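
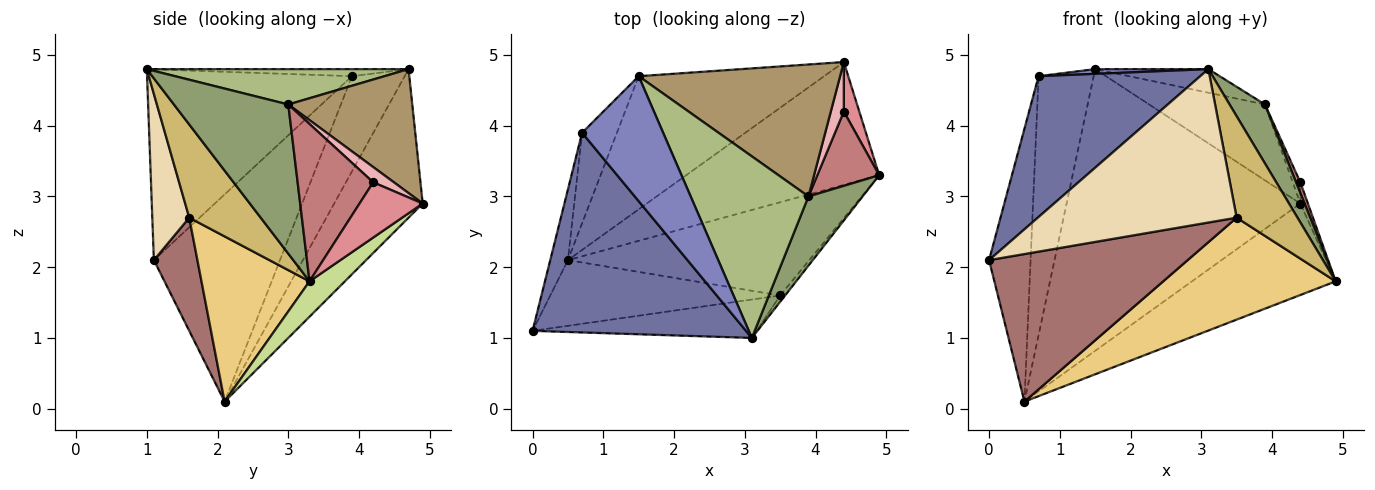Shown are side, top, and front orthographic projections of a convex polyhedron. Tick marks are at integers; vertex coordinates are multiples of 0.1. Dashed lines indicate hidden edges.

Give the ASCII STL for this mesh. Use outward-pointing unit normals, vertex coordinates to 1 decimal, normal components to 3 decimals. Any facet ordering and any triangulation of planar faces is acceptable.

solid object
 facet normal -0.590 -0.465 0.660
  outer loop
   vertex 0.7 3.9 4.7
   vertex 0.0 1.1 2.1
   vertex 3.1 1.0 4.8
  endloop
 endfacet
 facet normal -0.087 -0.038 0.996
  outer loop
   vertex 0.7 3.9 4.7
   vertex 3.1 1.0 4.8
   vertex 1.5 4.7 4.8
  endloop
 endfacet
 facet normal -0.947 0.312 -0.081
  outer loop
   vertex 0.7 3.9 4.7
   vertex 0.5 2.1 0.1
   vertex 0.0 1.1 2.1
  endloop
 endfacet
 facet normal -0.670 0.701 -0.245
  outer loop
   vertex 0.7 3.9 4.7
   vertex 1.5 4.7 4.8
   vertex 0.5 2.1 0.1
  endloop
 endfacet
 facet normal 0.903 -0.279 0.328
  outer loop
   vertex 3.9 3.0 4.3
   vertex 3.1 1.0 4.8
   vertex 4.9 3.3 1.8
  endloop
 endfacet
 facet normal 0.285 0.123 0.950
  outer loop
   vertex 3.9 3.0 4.3
   vertex 1.5 4.7 4.8
   vertex 3.1 1.0 4.8
  endloop
 endfacet
 facet normal 0.145 0.591 -0.793
  outer loop
   vertex 4.4 4.9 2.9
   vertex 4.9 3.3 1.8
   vertex 0.5 2.1 0.1
  endloop
 endfacet
 facet normal -0.324 0.855 -0.404
  outer loop
   vertex 4.4 4.9 2.9
   vertex 0.5 2.1 0.1
   vertex 1.5 4.7 4.8
  endloop
 endfacet
 facet normal 0.471 0.440 0.765
  outer loop
   vertex 4.4 4.9 2.9
   vertex 1.5 4.7 4.8
   vertex 3.9 3.0 4.3
  endloop
 endfacet
 facet normal 0.761 -0.648 -0.040
  outer loop
   vertex 3.5 1.6 2.7
   vertex 4.9 3.3 1.8
   vertex 3.1 1.0 4.8
  endloop
 endfacet
 facet normal 0.419 -0.670 -0.613
  outer loop
   vertex 3.5 1.6 2.7
   vertex 0.5 2.1 0.1
   vertex 4.9 3.3 1.8
  endloop
 endfacet
 facet normal 0.177 -0.955 -0.239
  outer loop
   vertex 3.5 1.6 2.7
   vertex 3.1 1.0 4.8
   vertex 0.0 1.1 2.1
  endloop
 endfacet
 facet normal 0.196 -0.896 -0.399
  outer loop
   vertex 3.5 1.6 2.7
   vertex 0.0 1.1 2.1
   vertex 0.5 2.1 0.1
  endloop
 endfacet
 facet normal 0.929 -0.052 0.365
  outer loop
   vertex 4.4 4.2 3.2
   vertex 3.9 3.0 4.3
   vertex 4.9 3.3 1.8
  endloop
 endfacet
 facet normal 0.957 0.115 0.268
  outer loop
   vertex 4.4 4.2 3.2
   vertex 4.9 3.3 1.8
   vertex 4.4 4.9 2.9
  endloop
 endfacet
 facet normal 0.733 0.268 0.625
  outer loop
   vertex 4.4 4.2 3.2
   vertex 4.4 4.9 2.9
   vertex 3.9 3.0 4.3
  endloop
 endfacet
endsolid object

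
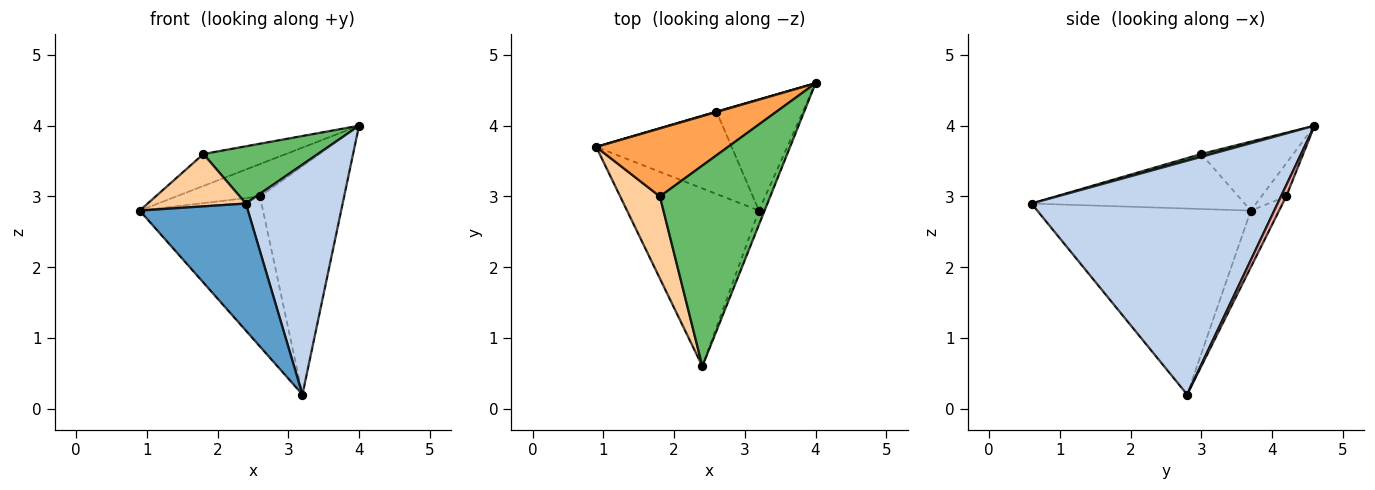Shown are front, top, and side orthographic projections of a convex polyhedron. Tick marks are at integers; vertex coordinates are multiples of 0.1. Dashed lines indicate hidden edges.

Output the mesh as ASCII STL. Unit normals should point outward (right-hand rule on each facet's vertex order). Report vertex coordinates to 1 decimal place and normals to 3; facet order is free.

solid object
 facet normal -0.754 -0.382 -0.535
  outer loop
   vertex 3.2 2.8 0.2
   vertex 2.4 0.6 2.9
   vertex 0.9 3.7 2.8
  endloop
 endfacet
 facet normal 0.930 -0.366 -0.023
  outer loop
   vertex 3.2 2.8 0.2
   vertex 4.0 4.6 4.0
   vertex 2.4 0.6 2.9
  endloop
 endfacet
 facet normal -0.428 0.384 0.818
  outer loop
   vertex 1.8 3.0 3.6
   vertex 4.0 4.6 4.0
   vertex 0.9 3.7 2.8
  endloop
 endfacet
 facet normal -0.760 -0.350 0.548
  outer loop
   vertex 1.8 3.0 3.6
   vertex 0.9 3.7 2.8
   vertex 2.4 0.6 2.9
  endloop
 endfacet
 facet normal 0.025 -0.274 0.961
  outer loop
   vertex 1.8 3.0 3.6
   vertex 2.4 0.6 2.9
   vertex 4.0 4.6 4.0
  endloop
 endfacet
 facet normal -0.284 0.959 0.014
  outer loop
   vertex 2.6 4.2 3.0
   vertex 0.9 3.7 2.8
   vertex 4.0 4.6 4.0
  endloop
 endfacet
 facet normal -0.197 0.859 -0.472
  outer loop
   vertex 2.6 4.2 3.0
   vertex 3.2 2.8 0.2
   vertex 0.9 3.7 2.8
  endloop
 endfacet
 facet normal 0.056 0.898 -0.437
  outer loop
   vertex 2.6 4.2 3.0
   vertex 4.0 4.6 4.0
   vertex 3.2 2.8 0.2
  endloop
 endfacet
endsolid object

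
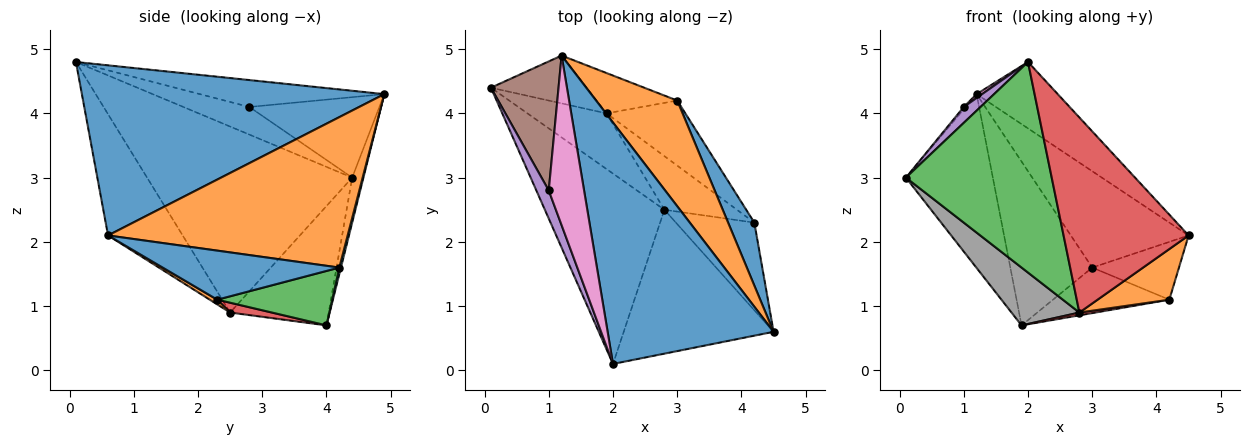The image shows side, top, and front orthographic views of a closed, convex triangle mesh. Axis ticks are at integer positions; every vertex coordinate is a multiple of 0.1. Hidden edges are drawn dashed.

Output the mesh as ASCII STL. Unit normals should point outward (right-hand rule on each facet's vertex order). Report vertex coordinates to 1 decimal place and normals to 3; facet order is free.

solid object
 facet normal 0.703 0.189 0.686
  outer loop
   vertex 1.2 4.9 4.3
   vertex 2.0 0.1 4.8
   vertex 4.5 0.6 2.1
  endloop
 endfacet
 facet normal 0.808 0.397 0.436
  outer loop
   vertex 3.0 4.2 1.6
   vertex 1.2 4.9 4.3
   vertex 4.5 0.6 2.1
  endloop
 endfacet
 facet normal -0.722 -0.513 -0.464
  outer loop
   vertex 2.8 2.5 0.9
   vertex 2.0 0.1 4.8
   vertex 0.1 4.4 3.0
  endloop
 endfacet
 facet normal -0.433 -0.725 -0.535
  outer loop
   vertex 2.8 2.5 0.9
   vertex 4.5 0.6 2.1
   vertex 2.0 0.1 4.8
  endloop
 endfacet
 facet normal -0.889 -0.226 0.399
  outer loop
   vertex 1.0 2.8 4.1
   vertex 0.1 4.4 3.0
   vertex 2.0 0.1 4.8
  endloop
 endfacet
 facet normal -0.766 0.012 0.643
  outer loop
   vertex 1.0 2.8 4.1
   vertex 1.2 4.9 4.3
   vertex 0.1 4.4 3.0
  endloop
 endfacet
 facet normal -0.606 -0.018 0.796
  outer loop
   vertex 1.0 2.8 4.1
   vertex 2.0 0.1 4.8
   vertex 1.2 4.9 4.3
  endloop
 endfacet
 facet normal -0.723 -0.498 -0.479
  outer loop
   vertex 1.9 4.0 0.7
   vertex 2.8 2.5 0.9
   vertex 0.1 4.4 3.0
  endloop
 endfacet
 facet normal -0.124 0.957 -0.263
  outer loop
   vertex 1.9 4.0 0.7
   vertex 0.1 4.4 3.0
   vertex 1.2 4.9 4.3
  endloop
 endfacet
 facet normal 0.019 0.971 -0.239
  outer loop
   vertex 1.9 4.0 0.7
   vertex 1.2 4.9 4.3
   vertex 3.0 4.2 1.6
  endloop
 endfacet
 facet normal 0.809 0.397 0.433
  outer loop
   vertex 4.2 2.3 1.1
   vertex 3.0 4.2 1.6
   vertex 4.5 0.6 2.1
  endloop
 endfacet
 facet normal 0.052 -0.499 -0.865
  outer loop
   vertex 4.2 2.3 1.1
   vertex 4.5 0.6 2.1
   vertex 2.8 2.5 0.9
  endloop
 endfacet
 facet normal 0.493 0.499 -0.713
  outer loop
   vertex 4.2 2.3 1.1
   vertex 1.9 4.0 0.7
   vertex 3.0 4.2 1.6
  endloop
 endfacet
 facet normal 0.134 -0.052 -0.990
  outer loop
   vertex 4.2 2.3 1.1
   vertex 2.8 2.5 0.9
   vertex 1.9 4.0 0.7
  endloop
 endfacet
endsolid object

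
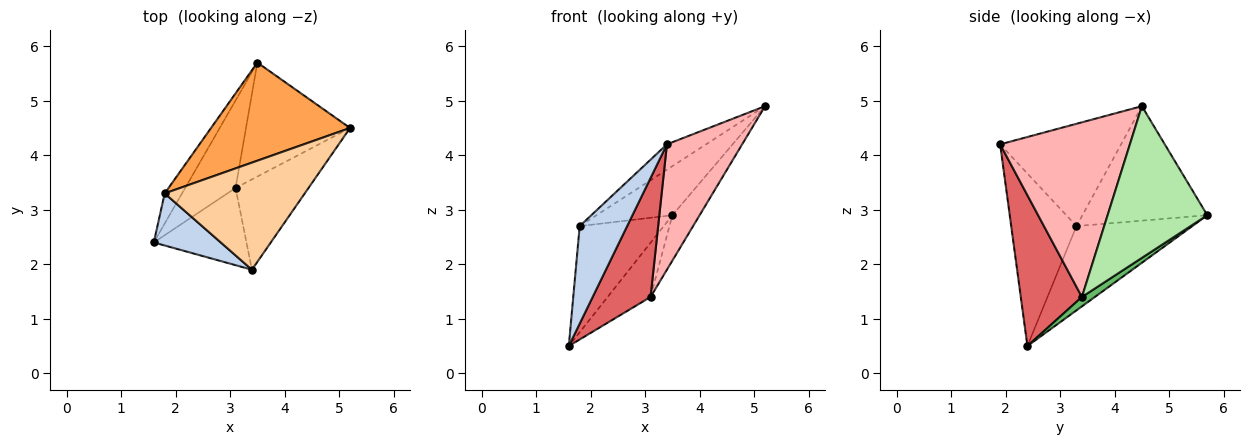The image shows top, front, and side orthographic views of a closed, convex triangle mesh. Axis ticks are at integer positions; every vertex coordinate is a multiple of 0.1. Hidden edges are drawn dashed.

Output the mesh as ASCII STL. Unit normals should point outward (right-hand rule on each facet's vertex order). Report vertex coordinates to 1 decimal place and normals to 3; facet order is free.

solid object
 facet normal -0.798 0.579 -0.164
  outer loop
   vertex 1.8 3.3 2.7
   vertex 3.5 5.7 2.9
   vertex 1.6 2.4 0.5
  endloop
 endfacet
 facet normal -0.772 -0.561 0.300
  outer loop
   vertex 1.8 3.3 2.7
   vertex 1.6 2.4 0.5
   vertex 3.4 1.9 4.2
  endloop
 endfacet
 facet normal -0.593 0.360 0.720
  outer loop
   vertex 1.8 3.3 2.7
   vertex 5.2 4.5 4.9
   vertex 3.5 5.7 2.9
  endloop
 endfacet
 facet normal -0.579 0.188 0.793
  outer loop
   vertex 1.8 3.3 2.7
   vertex 3.4 1.9 4.2
   vertex 5.2 4.5 4.9
  endloop
 endfacet
 facet normal 0.157 0.520 -0.840
  outer loop
   vertex 3.1 3.4 1.4
   vertex 1.6 2.4 0.5
   vertex 3.5 5.7 2.9
  endloop
 endfacet
 facet normal 0.804 0.220 -0.552
  outer loop
   vertex 3.1 3.4 1.4
   vertex 3.5 5.7 2.9
   vertex 5.2 4.5 4.9
  endloop
 endfacet
 facet normal 0.663 -0.628 -0.407
  outer loop
   vertex 3.1 3.4 1.4
   vertex 3.4 1.9 4.2
   vertex 1.6 2.4 0.5
  endloop
 endfacet
 facet normal 0.814 -0.472 -0.340
  outer loop
   vertex 3.1 3.4 1.4
   vertex 5.2 4.5 4.9
   vertex 3.4 1.9 4.2
  endloop
 endfacet
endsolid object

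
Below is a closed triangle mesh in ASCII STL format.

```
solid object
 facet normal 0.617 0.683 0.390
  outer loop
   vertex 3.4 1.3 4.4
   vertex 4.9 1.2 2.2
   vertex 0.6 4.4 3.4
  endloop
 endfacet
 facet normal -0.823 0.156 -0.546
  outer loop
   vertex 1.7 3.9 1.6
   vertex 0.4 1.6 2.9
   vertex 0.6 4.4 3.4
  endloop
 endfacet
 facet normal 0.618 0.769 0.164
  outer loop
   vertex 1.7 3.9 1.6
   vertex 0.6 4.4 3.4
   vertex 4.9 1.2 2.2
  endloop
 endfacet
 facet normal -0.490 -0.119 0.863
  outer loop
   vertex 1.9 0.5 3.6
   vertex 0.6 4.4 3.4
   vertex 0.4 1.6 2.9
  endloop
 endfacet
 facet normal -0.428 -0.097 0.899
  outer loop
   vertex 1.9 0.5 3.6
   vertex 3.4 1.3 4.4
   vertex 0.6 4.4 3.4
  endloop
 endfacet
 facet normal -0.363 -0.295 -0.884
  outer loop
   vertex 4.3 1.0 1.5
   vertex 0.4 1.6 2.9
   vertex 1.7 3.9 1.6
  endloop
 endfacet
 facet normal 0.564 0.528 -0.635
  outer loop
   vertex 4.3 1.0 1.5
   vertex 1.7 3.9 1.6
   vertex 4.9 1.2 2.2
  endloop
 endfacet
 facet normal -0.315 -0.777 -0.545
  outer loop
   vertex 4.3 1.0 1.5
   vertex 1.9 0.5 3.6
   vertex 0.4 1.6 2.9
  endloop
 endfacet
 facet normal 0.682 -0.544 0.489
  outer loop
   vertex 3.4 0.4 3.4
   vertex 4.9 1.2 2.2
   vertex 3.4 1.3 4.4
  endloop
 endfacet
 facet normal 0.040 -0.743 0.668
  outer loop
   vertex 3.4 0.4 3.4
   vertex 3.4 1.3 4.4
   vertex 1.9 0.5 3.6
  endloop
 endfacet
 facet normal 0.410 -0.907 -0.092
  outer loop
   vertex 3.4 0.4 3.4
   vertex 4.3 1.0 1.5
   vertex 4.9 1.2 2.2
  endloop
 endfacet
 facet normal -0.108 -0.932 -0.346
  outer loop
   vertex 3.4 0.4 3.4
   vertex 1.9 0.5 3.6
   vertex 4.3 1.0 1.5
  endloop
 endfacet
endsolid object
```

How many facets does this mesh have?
12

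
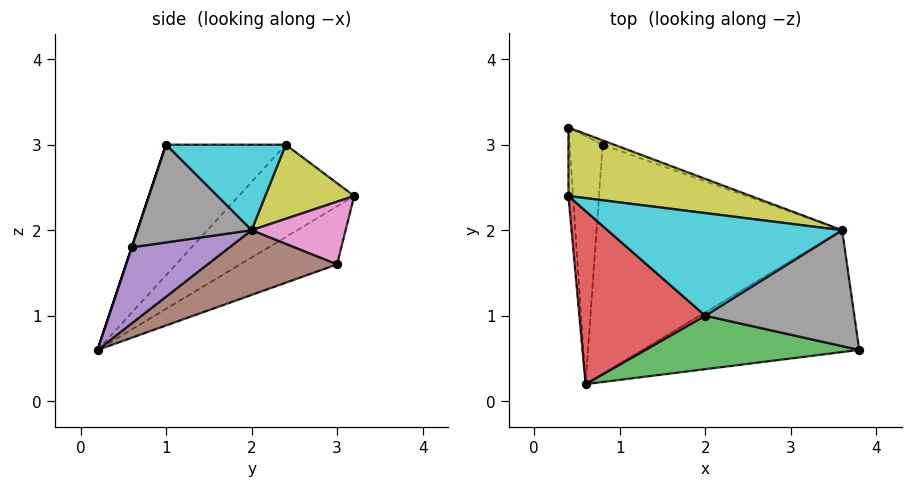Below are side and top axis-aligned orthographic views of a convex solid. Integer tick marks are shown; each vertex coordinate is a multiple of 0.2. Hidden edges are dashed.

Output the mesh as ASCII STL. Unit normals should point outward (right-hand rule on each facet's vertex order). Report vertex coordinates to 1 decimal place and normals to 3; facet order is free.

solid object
 facet normal -0.998 -0.037 -0.049
  outer loop
   vertex 0.4 2.4 3.0
   vertex 0.4 3.2 2.4
   vertex 0.6 0.2 0.6
  endloop
 endfacet
 facet normal -0.846 0.232 -0.481
  outer loop
   vertex 0.8 3.0 1.6
   vertex 0.6 0.2 0.6
   vertex 0.4 3.2 2.4
  endloop
 endfacet
 facet normal 0.000 -0.949 0.316
  outer loop
   vertex 2.0 1.0 3.0
   vertex 0.6 0.2 0.6
   vertex 3.8 0.6 1.8
  endloop
 endfacet
 facet normal -0.556 -0.635 0.536
  outer loop
   vertex 2.0 1.0 3.0
   vertex 0.4 2.4 3.0
   vertex 0.6 0.2 0.6
  endloop
 endfacet
 facet normal 0.326 0.179 -0.928
  outer loop
   vertex 3.6 2.0 2.0
   vertex 3.8 0.6 1.8
   vertex 0.6 0.2 0.6
  endloop
 endfacet
 facet normal 0.242 0.311 -0.919
  outer loop
   vertex 3.6 2.0 2.0
   vertex 0.6 0.2 0.6
   vertex 0.8 3.0 1.6
  endloop
 endfacet
 facet normal 0.344 0.937 -0.062
  outer loop
   vertex 3.6 2.0 2.0
   vertex 0.8 3.0 1.6
   vertex 0.4 3.2 2.4
  endloop
 endfacet
 facet normal 0.548 -0.041 0.836
  outer loop
   vertex 3.6 2.0 2.0
   vertex 2.0 1.0 3.0
   vertex 3.8 0.6 1.8
  endloop
 endfacet
 facet normal 0.309 0.571 0.761
  outer loop
   vertex 3.6 2.0 2.0
   vertex 0.4 3.2 2.4
   vertex 0.4 2.4 3.0
  endloop
 endfacet
 facet normal 0.319 0.365 0.875
  outer loop
   vertex 3.6 2.0 2.0
   vertex 0.4 2.4 3.0
   vertex 2.0 1.0 3.0
  endloop
 endfacet
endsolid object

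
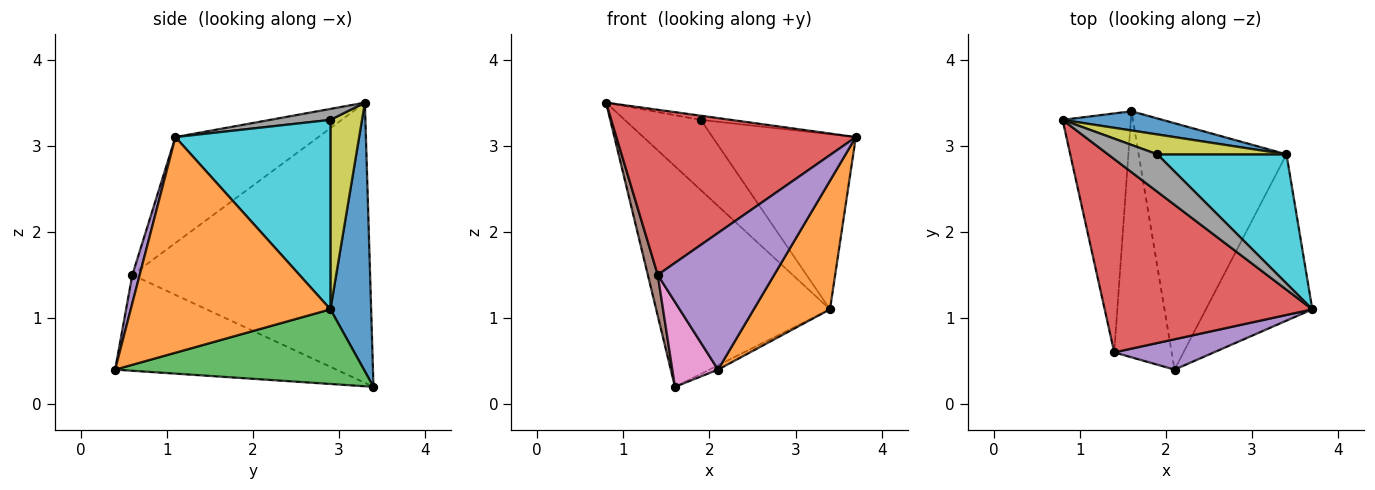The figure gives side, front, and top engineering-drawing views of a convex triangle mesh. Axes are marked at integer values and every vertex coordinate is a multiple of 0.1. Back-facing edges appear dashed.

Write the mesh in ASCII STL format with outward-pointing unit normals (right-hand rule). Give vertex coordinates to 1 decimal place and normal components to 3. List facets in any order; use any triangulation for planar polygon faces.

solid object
 facet normal 0.227 0.970 0.084
  outer loop
   vertex 3.4 2.9 1.1
   vertex 1.6 3.4 0.2
   vertex 0.8 3.3 3.5
  endloop
 endfacet
 facet normal 0.848 -0.324 -0.419
  outer loop
   vertex 3.4 2.9 1.1
   vertex 3.7 1.1 3.1
   vertex 2.1 0.4 0.4
  endloop
 endfacet
 facet normal 0.451 0.016 -0.893
  outer loop
   vertex 3.4 2.9 1.1
   vertex 2.1 0.4 0.4
   vertex 1.6 3.4 0.2
  endloop
 endfacet
 facet normal -0.362 -0.606 0.709
  outer loop
   vertex 1.4 0.6 1.5
   vertex 3.7 1.1 3.1
   vertex 0.8 3.3 3.5
  endloop
 endfacet
 facet normal 0.061 -0.974 0.216
  outer loop
   vertex 1.4 0.6 1.5
   vertex 2.1 0.4 0.4
   vertex 3.7 1.1 3.1
  endloop
 endfacet
 facet normal -0.971 -0.040 -0.237
  outer loop
   vertex 1.4 0.6 1.5
   vertex 0.8 3.3 3.5
   vertex 1.6 3.4 0.2
  endloop
 endfacet
 facet normal -0.845 -0.175 -0.506
  outer loop
   vertex 1.4 0.6 1.5
   vertex 1.6 3.4 0.2
   vertex 2.1 0.4 0.4
  endloop
 endfacet
 facet normal 0.216 0.108 0.970
  outer loop
   vertex 1.9 2.9 3.3
   vertex 0.8 3.3 3.5
   vertex 3.7 1.1 3.1
  endloop
 endfacet
 facet normal 0.371 0.894 0.253
  outer loop
   vertex 1.9 2.9 3.3
   vertex 3.4 2.9 1.1
   vertex 0.8 3.3 3.5
  endloop
 endfacet
 facet normal 0.657 0.607 0.448
  outer loop
   vertex 1.9 2.9 3.3
   vertex 3.7 1.1 3.1
   vertex 3.4 2.9 1.1
  endloop
 endfacet
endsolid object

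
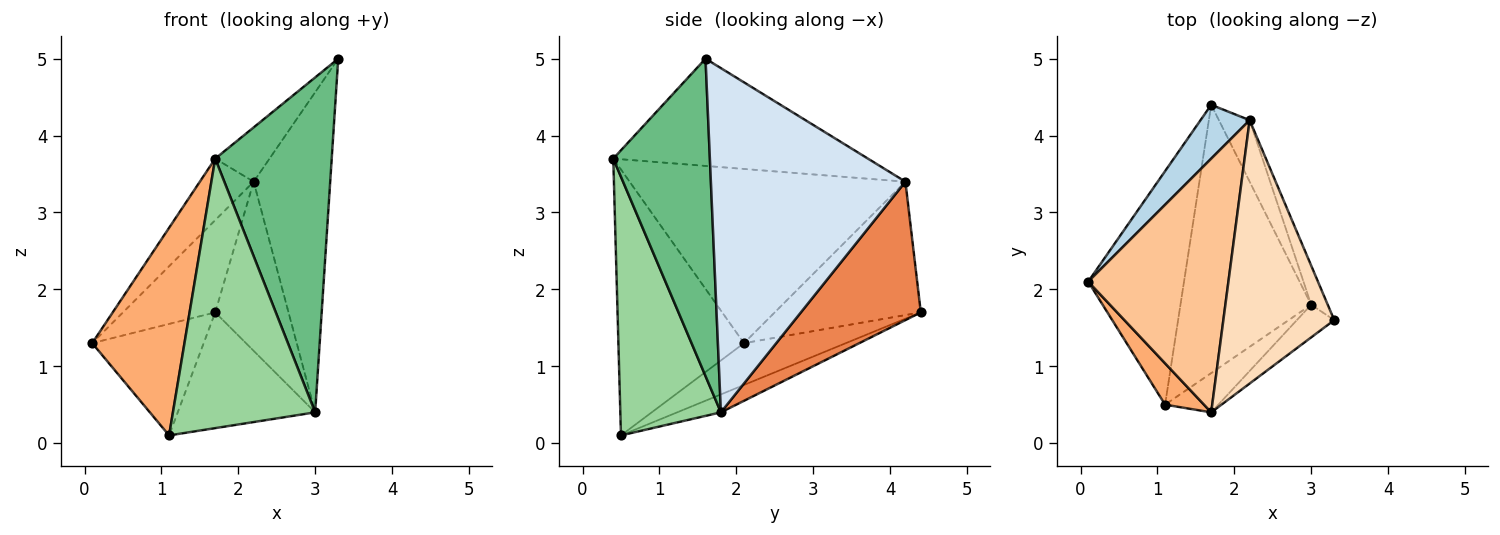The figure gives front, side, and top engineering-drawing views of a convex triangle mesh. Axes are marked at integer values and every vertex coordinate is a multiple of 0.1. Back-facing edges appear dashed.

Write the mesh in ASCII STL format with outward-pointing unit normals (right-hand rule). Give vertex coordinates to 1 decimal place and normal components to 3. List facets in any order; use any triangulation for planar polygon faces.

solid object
 facet normal -0.366 0.401 -0.840
  outer loop
   vertex 1.1 0.5 0.1
   vertex 0.1 2.1 1.3
   vertex 1.7 4.4 1.7
  endloop
 endfacet
 facet normal -0.125 0.393 -0.911
  outer loop
   vertex 3.0 1.8 0.4
   vertex 1.1 0.5 0.1
   vertex 1.7 4.4 1.7
  endloop
 endfacet
 facet normal -0.807 0.510 0.297
  outer loop
   vertex 2.2 4.2 3.4
   vertex 1.7 4.4 1.7
   vertex 0.1 2.1 1.3
  endloop
 endfacet
 facet normal 0.930 0.366 -0.045
  outer loop
   vertex 2.2 4.2 3.4
   vertex 3.3 1.6 5.0
   vertex 3.0 1.8 0.4
  endloop
 endfacet
 facet normal 0.838 0.512 -0.186
  outer loop
   vertex 2.2 4.2 3.4
   vertex 3.0 1.8 0.4
   vertex 1.7 4.4 1.7
  endloop
 endfacet
 facet normal -0.800 -0.588 0.117
  outer loop
   vertex 1.7 0.4 3.7
   vertex 0.1 2.1 1.3
   vertex 1.1 0.5 0.1
  endloop
 endfacet
 facet normal -0.770 0.150 0.620
  outer loop
   vertex 1.7 0.4 3.7
   vertex 2.2 4.2 3.4
   vertex 0.1 2.1 1.3
  endloop
 endfacet
 facet normal -0.688 0.147 0.711
  outer loop
   vertex 1.7 0.4 3.7
   vertex 3.3 1.6 5.0
   vertex 2.2 4.2 3.4
  endloop
 endfacet
 facet normal 0.637 -0.768 -0.075
  outer loop
   vertex 1.7 0.4 3.7
   vertex 3.0 1.8 0.4
   vertex 3.3 1.6 5.0
  endloop
 endfacet
 facet normal 0.573 -0.811 -0.118
  outer loop
   vertex 1.7 0.4 3.7
   vertex 1.1 0.5 0.1
   vertex 3.0 1.8 0.4
  endloop
 endfacet
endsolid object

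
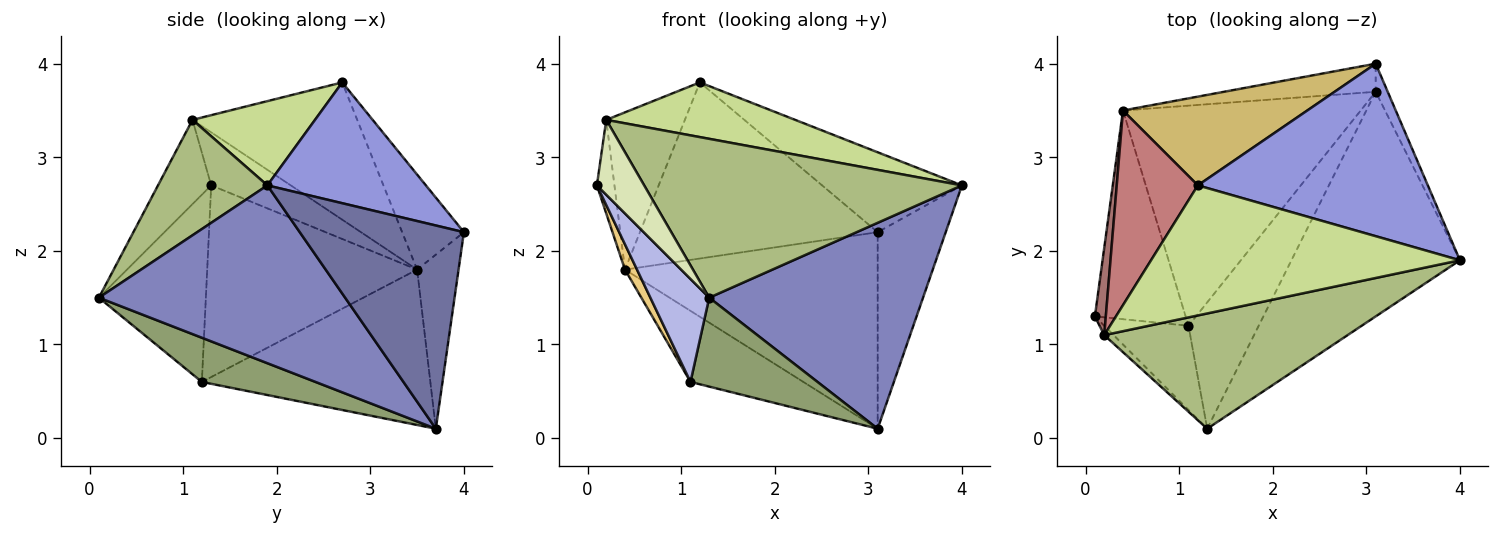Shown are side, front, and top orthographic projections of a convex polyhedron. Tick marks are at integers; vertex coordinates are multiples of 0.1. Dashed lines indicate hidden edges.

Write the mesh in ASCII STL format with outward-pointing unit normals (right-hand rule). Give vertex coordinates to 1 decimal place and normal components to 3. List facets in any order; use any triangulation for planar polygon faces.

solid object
 facet normal 0.922 0.382 -0.055
  outer loop
   vertex 3.1 3.7 0.1
   vertex 3.1 4.0 2.2
   vertex 4.0 1.9 2.7
  endloop
 endfacet
 facet normal 0.614 -0.533 -0.582
  outer loop
   vertex 1.3 0.1 1.5
   vertex 3.1 3.7 0.1
   vertex 4.0 1.9 2.7
  endloop
 endfacet
 facet normal 0.430 0.379 0.819
  outer loop
   vertex 1.2 2.7 3.8
   vertex 4.0 1.9 2.7
   vertex 3.1 4.0 2.2
  endloop
 endfacet
 facet normal -0.815 -0.448 -0.367
  outer loop
   vertex 1.1 1.2 0.6
   vertex 1.3 0.1 1.5
   vertex 0.1 1.3 2.7
  endloop
 endfacet
 facet normal 0.458 -0.512 -0.727
  outer loop
   vertex 1.1 1.2 0.6
   vertex 3.1 3.7 0.1
   vertex 1.3 0.1 1.5
  endloop
 endfacet
 facet normal 0.268 -0.780 0.566
  outer loop
   vertex 0.2 1.1 3.4
   vertex 1.3 0.1 1.5
   vertex 4.0 1.9 2.7
  endloop
 endfacet
 facet normal 0.244 -0.376 0.894
  outer loop
   vertex 0.2 1.1 3.4
   vertex 4.0 1.9 2.7
   vertex 1.2 2.7 3.8
  endloop
 endfacet
 facet normal -0.745 -0.662 -0.083
  outer loop
   vertex 0.2 1.1 3.4
   vertex 0.1 1.3 2.7
   vertex 1.3 0.1 1.5
  endloop
 endfacet
 facet normal -0.160 0.977 -0.140
  outer loop
   vertex 0.4 3.5 1.8
   vertex 3.1 4.0 2.2
   vertex 3.1 3.7 0.1
  endloop
 endfacet
 facet normal -0.226 0.870 0.438
  outer loop
   vertex 0.4 3.5 1.8
   vertex 1.2 2.7 3.8
   vertex 3.1 4.0 2.2
  endloop
 endfacet
 facet normal -0.903 -0.052 -0.427
  outer loop
   vertex 0.4 3.5 1.8
   vertex 1.1 1.2 0.6
   vertex 0.1 1.3 2.7
  endloop
 endfacet
 facet normal -0.528 0.261 -0.808
  outer loop
   vertex 0.4 3.5 1.8
   vertex 3.1 3.7 0.1
   vertex 1.1 1.2 0.6
  endloop
 endfacet
 facet normal -0.957 0.211 0.197
  outer loop
   vertex 0.4 3.5 1.8
   vertex 0.1 1.3 2.7
   vertex 0.2 1.1 3.4
  endloop
 endfacet
 facet normal -0.796 0.380 0.471
  outer loop
   vertex 0.4 3.5 1.8
   vertex 0.2 1.1 3.4
   vertex 1.2 2.7 3.8
  endloop
 endfacet
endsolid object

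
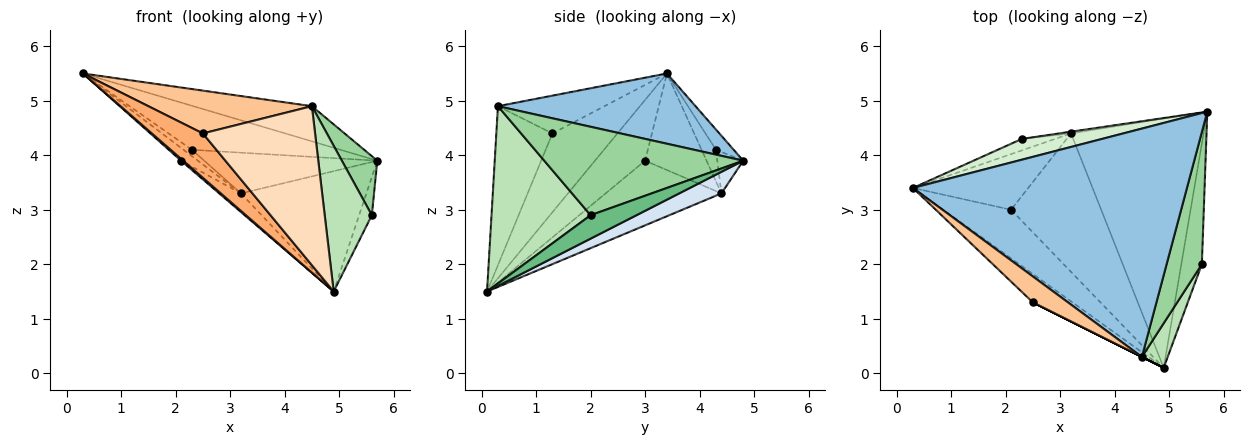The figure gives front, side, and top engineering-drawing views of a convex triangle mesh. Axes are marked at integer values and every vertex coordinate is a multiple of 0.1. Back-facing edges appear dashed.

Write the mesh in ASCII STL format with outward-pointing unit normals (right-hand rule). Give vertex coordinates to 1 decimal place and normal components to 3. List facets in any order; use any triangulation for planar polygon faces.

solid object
 facet normal -0.668 -0.029 -0.744
  outer loop
   vertex 2.1 3.0 3.9
   vertex 4.9 0.1 1.5
   vertex 0.3 3.4 5.5
  endloop
 endfacet
 facet normal 0.246 0.147 0.958
  outer loop
   vertex 4.5 0.3 4.9
   vertex 5.7 4.8 3.9
   vertex 0.3 3.4 5.5
  endloop
 endfacet
 facet normal -0.632 0.173 -0.755
  outer loop
   vertex 3.2 4.4 3.3
   vertex 2.1 3.0 3.9
   vertex 0.3 3.4 5.5
  endloop
 endfacet
 facet normal 0.145 0.430 -0.891
  outer loop
   vertex 3.2 4.4 3.3
   vertex 5.7 4.8 3.9
   vertex 4.9 0.1 1.5
  endloop
 endfacet
 facet normal -0.579 0.109 -0.808
  outer loop
   vertex 3.2 4.4 3.3
   vertex 4.9 0.1 1.5
   vertex 2.1 3.0 3.9
  endloop
 endfacet
 facet normal -0.732 -0.574 -0.368
  outer loop
   vertex 2.5 1.3 4.4
   vertex 0.3 3.4 5.5
   vertex 4.9 0.1 1.5
  endloop
 endfacet
 facet normal -0.487 -0.747 0.453
  outer loop
   vertex 2.5 1.3 4.4
   vertex 4.5 0.3 4.9
   vertex 0.3 3.4 5.5
  endloop
 endfacet
 facet normal -0.447 -0.894 0.000
  outer loop
   vertex 2.5 1.3 4.4
   vertex 4.9 0.1 1.5
   vertex 4.5 0.3 4.9
  endloop
 endfacet
 facet normal 0.736 0.204 -0.645
  outer loop
   vertex 5.6 2.0 2.9
   vertex 4.9 0.1 1.5
   vertex 5.7 4.8 3.9
  endloop
 endfacet
 facet normal 0.916 -0.163 0.365
  outer loop
   vertex 5.6 2.0 2.9
   vertex 5.7 4.8 3.9
   vertex 4.5 0.3 4.9
  endloop
 endfacet
 facet normal 0.895 -0.426 0.130
  outer loop
   vertex 5.6 2.0 2.9
   vertex 4.5 0.3 4.9
   vertex 4.9 0.1 1.5
  endloop
 endfacet
 facet normal -0.107 0.899 0.425
  outer loop
   vertex 2.3 4.3 4.1
   vertex 0.3 3.4 5.5
   vertex 5.7 4.8 3.9
  endloop
 endfacet
 facet normal -0.639 0.375 -0.672
  outer loop
   vertex 2.3 4.3 4.1
   vertex 3.2 4.4 3.3
   vertex 0.3 3.4 5.5
  endloop
 endfacet
 facet normal -0.148 0.988 -0.043
  outer loop
   vertex 2.3 4.3 4.1
   vertex 5.7 4.8 3.9
   vertex 3.2 4.4 3.3
  endloop
 endfacet
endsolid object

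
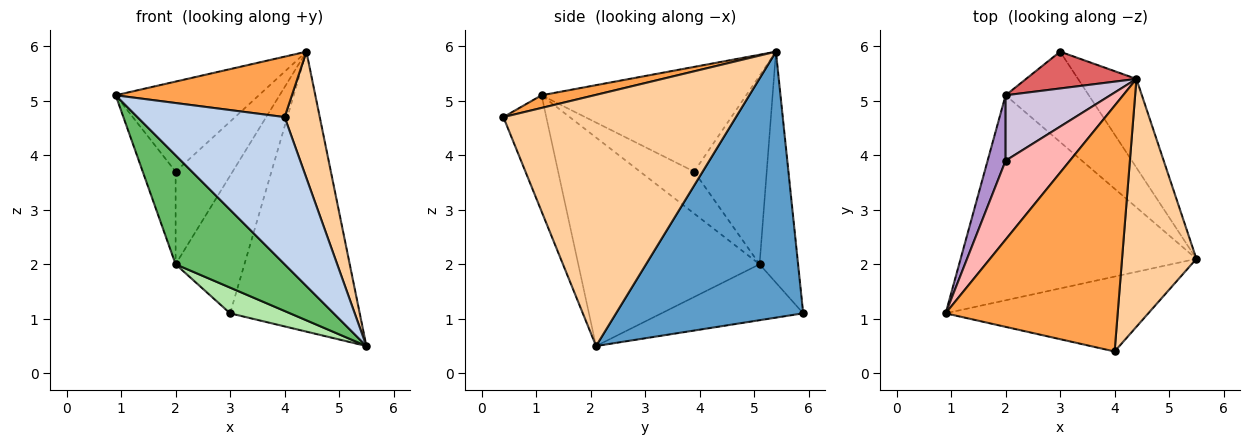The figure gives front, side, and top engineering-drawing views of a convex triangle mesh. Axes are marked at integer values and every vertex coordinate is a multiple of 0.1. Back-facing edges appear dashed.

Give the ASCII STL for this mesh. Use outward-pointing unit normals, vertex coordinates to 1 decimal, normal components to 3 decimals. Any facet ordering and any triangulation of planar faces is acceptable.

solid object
 facet normal 0.809 0.560 -0.178
  outer loop
   vertex 4.4 5.4 5.9
   vertex 5.5 2.1 0.5
   vertex 3.0 5.9 1.1
  endloop
 endfacet
 facet normal -0.251 -0.863 -0.439
  outer loop
   vertex 4.0 0.4 4.7
   vertex 0.9 1.1 5.1
   vertex 5.5 2.1 0.5
  endloop
 endfacet
 facet normal 0.071 -0.238 0.969
  outer loop
   vertex 4.0 0.4 4.7
   vertex 4.4 5.4 5.9
   vertex 0.9 1.1 5.1
  endloop
 endfacet
 facet normal 0.949 -0.143 0.281
  outer loop
   vertex 4.0 0.4 4.7
   vertex 5.5 2.1 0.5
   vertex 4.4 5.4 5.9
  endloop
 endfacet
 facet normal -0.615 -0.370 -0.696
  outer loop
   vertex 2.0 5.1 2.0
   vertex 5.5 2.1 0.5
   vertex 0.9 1.1 5.1
  endloop
 endfacet
 facet normal -0.543 -0.230 -0.808
  outer loop
   vertex 2.0 5.1 2.0
   vertex 3.0 5.9 1.1
   vertex 5.5 2.1 0.5
  endloop
 endfacet
 facet normal -0.475 0.850 0.227
  outer loop
   vertex 2.0 5.1 2.0
   vertex 4.4 5.4 5.9
   vertex 3.0 5.9 1.1
  endloop
 endfacet
 facet normal -0.732 0.512 0.449
  outer loop
   vertex 2.0 3.9 3.7
   vertex 0.9 1.1 5.1
   vertex 4.4 5.4 5.9
  endloop
 endfacet
 facet normal -0.803 0.487 0.344
  outer loop
   vertex 2.0 3.9 3.7
   vertex 2.0 5.1 2.0
   vertex 0.9 1.1 5.1
  endloop
 endfacet
 facet normal -0.721 0.566 0.400
  outer loop
   vertex 2.0 3.9 3.7
   vertex 4.4 5.4 5.9
   vertex 2.0 5.1 2.0
  endloop
 endfacet
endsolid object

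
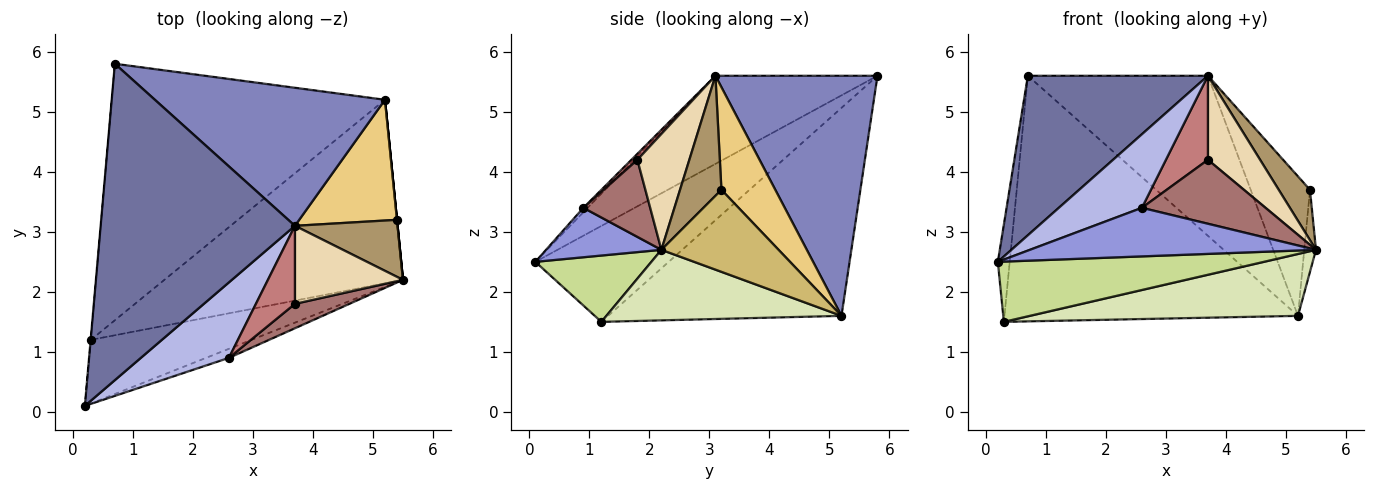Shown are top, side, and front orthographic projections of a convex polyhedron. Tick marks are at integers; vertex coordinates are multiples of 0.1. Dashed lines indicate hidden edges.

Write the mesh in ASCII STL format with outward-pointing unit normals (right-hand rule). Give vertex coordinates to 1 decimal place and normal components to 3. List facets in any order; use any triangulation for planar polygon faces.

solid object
 facet normal -0.375 -0.417 0.828
  outer loop
   vertex 3.7 3.1 5.6
   vertex 0.7 5.8 5.6
   vertex 0.2 0.1 2.5
  endloop
 endfacet
 facet normal 0.563 0.626 0.540
  outer loop
   vertex 5.2 5.2 1.6
   vertex 0.7 5.8 5.6
   vertex 3.7 3.1 5.6
  endloop
 endfacet
 facet normal 0.369 -0.914 -0.170
  outer loop
   vertex 2.6 0.9 3.4
   vertex 0.2 0.1 2.5
   vertex 5.5 2.2 2.7
  endloop
 endfacet
 facet normal -0.036 -0.698 0.716
  outer loop
   vertex 2.6 0.9 3.4
   vertex 3.7 3.1 5.6
   vertex 0.2 0.1 2.5
  endloop
 endfacet
 facet normal -0.996 0.089 -0.002
  outer loop
   vertex 0.3 1.2 1.5
   vertex 0.2 0.1 2.5
   vertex 0.7 5.8 5.6
  endloop
 endfacet
 facet normal -0.482 0.606 -0.633
  outer loop
   vertex 0.3 1.2 1.5
   vertex 0.7 5.8 5.6
   vertex 5.2 5.2 1.6
  endloop
 endfacet
 facet normal 0.287 -0.659 -0.696
  outer loop
   vertex 0.3 1.2 1.5
   vertex 5.5 2.2 2.7
   vertex 0.2 0.1 2.5
  endloop
 endfacet
 facet normal 0.270 -0.308 -0.912
  outer loop
   vertex 0.3 1.2 1.5
   vertex 5.2 5.2 1.6
   vertex 5.5 2.2 2.7
  endloop
 endfacet
 facet normal 0.659 -0.498 0.564
  outer loop
   vertex 5.4 3.2 3.7
   vertex 3.7 3.1 5.6
   vertex 5.5 2.2 2.7
  endloop
 endfacet
 facet normal 0.995 0.100 0.000
  outer loop
   vertex 5.4 3.2 3.7
   vertex 5.5 2.2 2.7
   vertex 5.2 5.2 1.6
  endloop
 endfacet
 facet normal 0.566 0.623 0.539
  outer loop
   vertex 5.4 3.2 3.7
   vertex 5.2 5.2 1.6
   vertex 3.7 3.1 5.6
  endloop
 endfacet
 facet normal 0.590 -0.592 0.550
  outer loop
   vertex 3.7 1.8 4.2
   vertex 5.5 2.2 2.7
   vertex 3.7 3.1 5.6
  endloop
 endfacet
 facet normal 0.451 -0.834 0.318
  outer loop
   vertex 3.7 1.8 4.2
   vertex 2.6 0.9 3.4
   vertex 5.5 2.2 2.7
  endloop
 endfacet
 facet normal 0.104 -0.729 0.677
  outer loop
   vertex 3.7 1.8 4.2
   vertex 3.7 3.1 5.6
   vertex 2.6 0.9 3.4
  endloop
 endfacet
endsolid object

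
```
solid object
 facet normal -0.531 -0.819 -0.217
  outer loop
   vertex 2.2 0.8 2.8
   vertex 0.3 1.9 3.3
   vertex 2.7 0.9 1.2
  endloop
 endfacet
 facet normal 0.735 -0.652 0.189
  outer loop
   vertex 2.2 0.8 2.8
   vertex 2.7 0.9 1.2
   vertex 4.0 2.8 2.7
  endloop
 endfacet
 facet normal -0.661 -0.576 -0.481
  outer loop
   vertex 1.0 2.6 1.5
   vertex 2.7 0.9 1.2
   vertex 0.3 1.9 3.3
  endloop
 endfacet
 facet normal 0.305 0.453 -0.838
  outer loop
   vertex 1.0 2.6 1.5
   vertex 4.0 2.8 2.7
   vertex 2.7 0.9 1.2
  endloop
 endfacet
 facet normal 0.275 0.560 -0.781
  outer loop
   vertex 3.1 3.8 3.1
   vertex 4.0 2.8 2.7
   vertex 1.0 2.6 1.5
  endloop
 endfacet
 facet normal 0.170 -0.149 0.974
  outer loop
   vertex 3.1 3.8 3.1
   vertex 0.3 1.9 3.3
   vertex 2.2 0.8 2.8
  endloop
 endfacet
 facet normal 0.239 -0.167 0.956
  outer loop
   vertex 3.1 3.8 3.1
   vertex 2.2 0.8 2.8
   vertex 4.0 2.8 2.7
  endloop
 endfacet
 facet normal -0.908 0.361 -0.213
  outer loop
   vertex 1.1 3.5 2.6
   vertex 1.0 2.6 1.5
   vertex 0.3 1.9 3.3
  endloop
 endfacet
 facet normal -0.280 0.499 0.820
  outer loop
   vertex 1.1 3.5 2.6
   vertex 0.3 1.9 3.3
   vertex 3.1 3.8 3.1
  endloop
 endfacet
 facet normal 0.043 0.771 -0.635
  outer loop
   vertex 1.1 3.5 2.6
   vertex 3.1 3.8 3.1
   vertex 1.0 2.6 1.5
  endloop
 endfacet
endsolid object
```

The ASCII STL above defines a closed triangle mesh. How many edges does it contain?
15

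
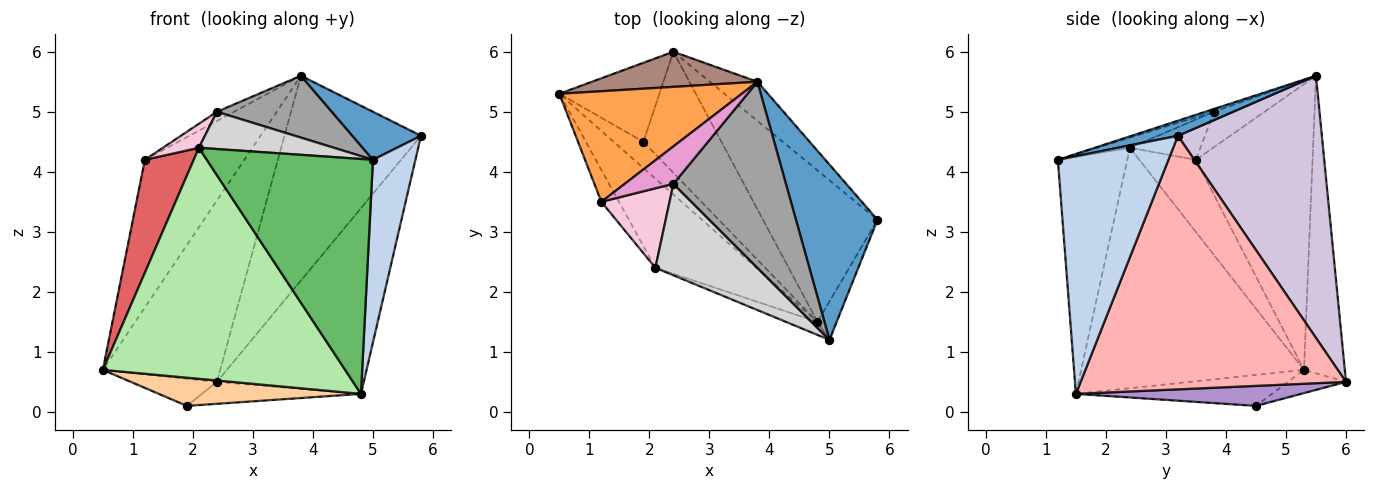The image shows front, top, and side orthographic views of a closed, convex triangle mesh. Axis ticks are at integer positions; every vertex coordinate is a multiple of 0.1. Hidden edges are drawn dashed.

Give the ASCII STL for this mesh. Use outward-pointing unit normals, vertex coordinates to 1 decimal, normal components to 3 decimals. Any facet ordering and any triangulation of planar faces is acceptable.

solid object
 facet normal 0.176 -0.260 0.949
  outer loop
   vertex 3.8 5.5 5.6
   vertex 5.0 1.2 4.2
   vertex 5.8 3.2 4.6
  endloop
 endfacet
 facet normal 0.931 -0.357 -0.075
  outer loop
   vertex 4.8 1.5 0.3
   vertex 5.8 3.2 4.6
   vertex 5.0 1.2 4.2
  endloop
 endfacet
 facet normal -0.684 0.584 0.437
  outer loop
   vertex 1.2 3.5 4.2
   vertex 3.8 5.5 5.6
   vertex 0.5 5.3 0.7
  endloop
 endfacet
 facet normal -0.579 -0.597 -0.555
  outer loop
   vertex 1.9 4.5 0.1
   vertex 4.8 1.5 0.3
   vertex 0.5 5.3 0.7
  endloop
 endfacet
 facet normal -0.385 -0.922 -0.051
  outer loop
   vertex 2.1 2.4 4.4
   vertex 4.8 1.5 0.3
   vertex 5.0 1.2 4.2
  endloop
 endfacet
 facet normal -0.651 -0.708 -0.273
  outer loop
   vertex 2.1 2.4 4.4
   vertex 0.5 5.3 0.7
   vertex 4.8 1.5 0.3
  endloop
 endfacet
 facet normal -0.745 -0.642 -0.181
  outer loop
   vertex 2.1 2.4 4.4
   vertex 1.2 3.5 4.2
   vertex 0.5 5.3 0.7
  endloop
 endfacet
 facet normal 0.814 0.450 -0.367
  outer loop
   vertex 2.4 6.0 0.5
   vertex 5.8 3.2 4.6
   vertex 4.8 1.5 0.3
  endloop
 endfacet
 facet normal 0.245 0.173 -0.954
  outer loop
   vertex 2.4 6.0 0.5
   vertex 4.8 1.5 0.3
   vertex 1.9 4.5 0.1
  endloop
 endfacet
 facet normal 0.719 0.682 -0.131
  outer loop
   vertex 2.4 6.0 0.5
   vertex 3.8 5.5 5.6
   vertex 5.8 3.2 4.6
  endloop
 endfacet
 facet normal -0.323 0.929 0.180
  outer loop
   vertex 2.4 6.0 0.5
   vertex 0.5 5.3 0.7
   vertex 3.8 5.5 5.6
  endloop
 endfacet
 facet normal -0.214 0.318 -0.924
  outer loop
   vertex 2.4 6.0 0.5
   vertex 1.9 4.5 0.1
   vertex 0.5 5.3 0.7
  endloop
 endfacet
 facet normal -0.577 0.196 0.793
  outer loop
   vertex 2.4 3.8 5.0
   vertex 3.8 5.5 5.6
   vertex 1.2 3.5 4.2
  endloop
 endfacet
 facet normal -0.493 -0.252 0.833
  outer loop
   vertex 2.4 3.8 5.0
   vertex 1.2 3.5 4.2
   vertex 2.1 2.4 4.4
  endloop
 endfacet
 facet normal -0.024 -0.315 0.949
  outer loop
   vertex 2.4 3.8 5.0
   vertex 5.0 1.2 4.2
   vertex 3.8 5.5 5.6
  endloop
 endfacet
 facet normal -0.092 -0.376 0.922
  outer loop
   vertex 2.4 3.8 5.0
   vertex 2.1 2.4 4.4
   vertex 5.0 1.2 4.2
  endloop
 endfacet
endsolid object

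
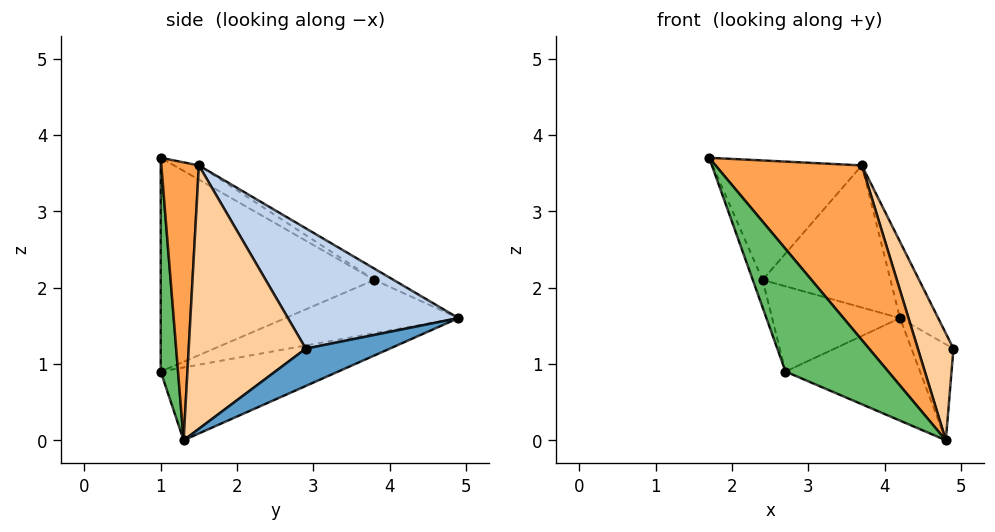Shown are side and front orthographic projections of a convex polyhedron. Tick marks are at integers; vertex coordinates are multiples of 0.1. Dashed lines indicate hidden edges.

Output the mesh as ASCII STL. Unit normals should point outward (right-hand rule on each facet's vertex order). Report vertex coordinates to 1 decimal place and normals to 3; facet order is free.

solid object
 facet normal 0.743 0.371 -0.557
  outer loop
   vertex 4.8 1.3 0.0
   vertex 4.2 4.9 1.6
   vertex 4.9 2.9 1.2
  endloop
 endfacet
 facet normal 0.831 0.186 0.524
  outer loop
   vertex 3.7 1.5 3.6
   vertex 4.9 2.9 1.2
   vertex 4.2 4.9 1.6
  endloop
 endfacet
 facet normal 0.247 -0.961 0.129
  outer loop
   vertex 3.7 1.5 3.6
   vertex 1.7 1.0 3.7
   vertex 4.8 1.3 0.0
  endloop
 endfacet
 facet normal 0.914 -0.278 0.295
  outer loop
   vertex 3.7 1.5 3.6
   vertex 4.8 1.3 0.0
   vertex 4.9 2.9 1.2
  endloop
 endfacet
 facet normal 0.166 -0.984 0.059
  outer loop
   vertex 2.7 1.0 0.9
   vertex 4.8 1.3 0.0
   vertex 1.7 1.0 3.7
  endloop
 endfacet
 facet normal -0.412 0.312 -0.856
  outer loop
   vertex 2.7 1.0 0.9
   vertex 4.2 4.9 1.6
   vertex 4.8 1.3 0.0
  endloop
 endfacet
 facet normal -0.941 0.043 -0.336
  outer loop
   vertex 2.4 3.8 2.1
   vertex 2.7 1.0 0.9
   vertex 1.7 1.0 3.7
  endloop
 endfacet
 facet normal -0.429 0.317 -0.846
  outer loop
   vertex 2.4 3.8 2.1
   vertex 4.2 4.9 1.6
   vertex 2.7 1.0 0.9
  endloop
 endfacet
 facet normal -0.085 0.510 0.856
  outer loop
   vertex 2.4 3.8 2.1
   vertex 1.7 1.0 3.7
   vertex 3.7 1.5 3.6
  endloop
 endfacet
 facet normal -0.077 0.514 0.854
  outer loop
   vertex 2.4 3.8 2.1
   vertex 3.7 1.5 3.6
   vertex 4.2 4.9 1.6
  endloop
 endfacet
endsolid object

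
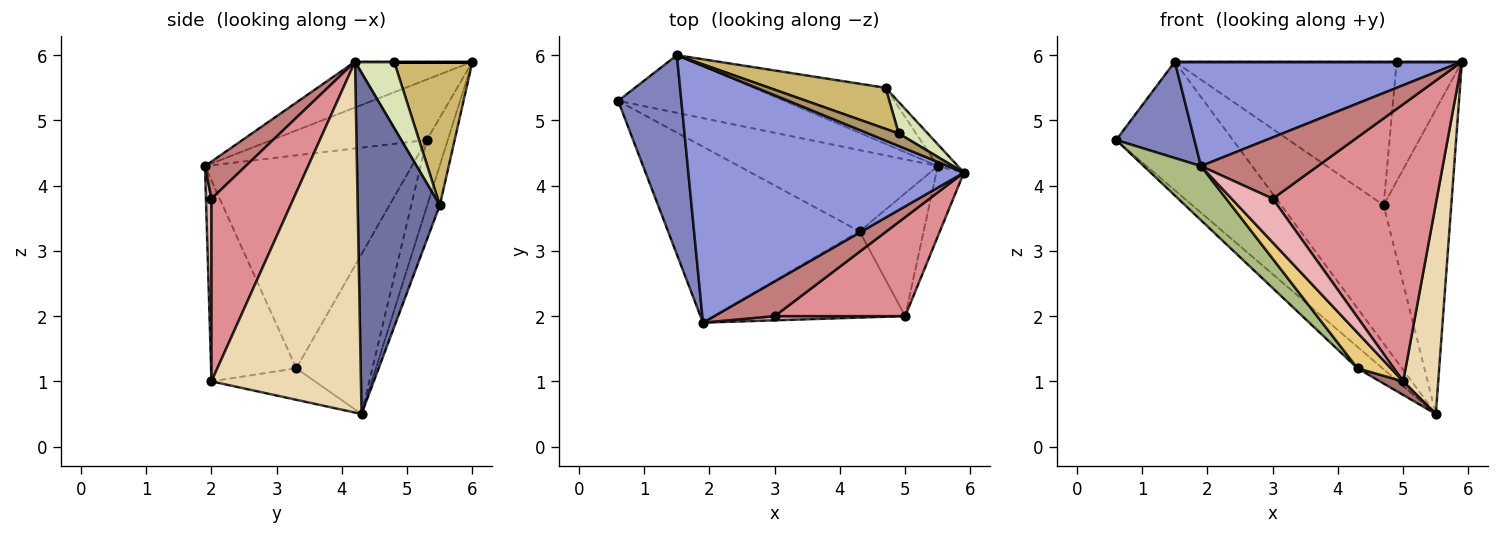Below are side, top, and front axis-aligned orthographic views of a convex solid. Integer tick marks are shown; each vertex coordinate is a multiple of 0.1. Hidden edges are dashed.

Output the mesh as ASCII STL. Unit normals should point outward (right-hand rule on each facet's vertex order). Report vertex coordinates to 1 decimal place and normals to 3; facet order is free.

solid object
 facet normal 0.771 0.635 -0.045
  outer loop
   vertex 4.7 5.5 3.7
   vertex 5.9 4.2 5.9
   vertex 5.5 4.3 0.5
  endloop
 endfacet
 facet normal -0.653 -0.330 0.682
  outer loop
   vertex 1.5 6.0 5.9
   vertex 0.6 5.3 4.7
   vertex 1.9 1.9 4.3
  endloop
 endfacet
 facet normal -0.152 -0.372 0.916
  outer loop
   vertex 1.5 6.0 5.9
   vertex 1.9 1.9 4.3
   vertex 5.9 4.2 5.9
  endloop
 endfacet
 facet normal -0.162 0.900 -0.404
  outer loop
   vertex 1.5 6.0 5.9
   vertex 5.5 4.3 0.5
   vertex 0.6 5.3 4.7
  endloop
 endfacet
 facet normal -0.113 0.921 -0.374
  outer loop
   vertex 1.5 6.0 5.9
   vertex 4.7 5.5 3.7
   vertex 5.5 4.3 0.5
  endloop
 endfacet
 facet normal -0.728 -0.201 -0.655
  outer loop
   vertex 4.3 3.3 1.2
   vertex 1.9 1.9 4.3
   vertex 0.6 5.3 4.7
  endloop
 endfacet
 facet normal -0.613 0.202 -0.764
  outer loop
   vertex 4.3 3.3 1.2
   vertex 0.6 5.3 4.7
   vertex 5.5 4.3 0.5
  endloop
 endfacet
 facet normal 0.502 0.836 0.221
  outer loop
   vertex 4.9 4.8 5.9
   vertex 5.9 4.2 5.9
   vertex 4.7 5.5 3.7
  endloop
 endfacet
 facet normal 0.000 0.000 1.000
  outer loop
   vertex 4.9 4.8 5.9
   vertex 1.5 6.0 5.9
   vertex 5.9 4.2 5.9
  endloop
 endfacet
 facet normal 0.321 0.910 0.260
  outer loop
   vertex 4.9 4.8 5.9
   vertex 4.7 5.5 3.7
   vertex 1.5 6.0 5.9
  endloop
 endfacet
 facet normal -0.697 -0.273 -0.663
  outer loop
   vertex 5.0 2.0 1.0
   vertex 1.9 1.9 4.3
   vertex 4.3 3.3 1.2
  endloop
 endfacet
 facet normal 0.971 -0.228 -0.076
  outer loop
   vertex 5.0 2.0 1.0
   vertex 5.5 4.3 0.5
   vertex 5.9 4.2 5.9
  endloop
 endfacet
 facet normal -0.439 -0.099 -0.893
  outer loop
   vertex 5.0 2.0 1.0
   vertex 4.3 3.3 1.2
   vertex 5.5 4.3 0.5
  endloop
 endfacet
 facet normal 0.290 -0.833 0.472
  outer loop
   vertex 3.0 2.0 3.8
   vertex 5.9 4.2 5.9
   vertex 1.9 1.9 4.3
  endloop
 endfacet
 facet normal 0.426 -0.852 0.304
  outer loop
   vertex 3.0 2.0 3.8
   vertex 5.0 2.0 1.0
   vertex 5.9 4.2 5.9
  endloop
 endfacet
 facet normal 0.133 -0.987 0.095
  outer loop
   vertex 3.0 2.0 3.8
   vertex 1.9 1.9 4.3
   vertex 5.0 2.0 1.0
  endloop
 endfacet
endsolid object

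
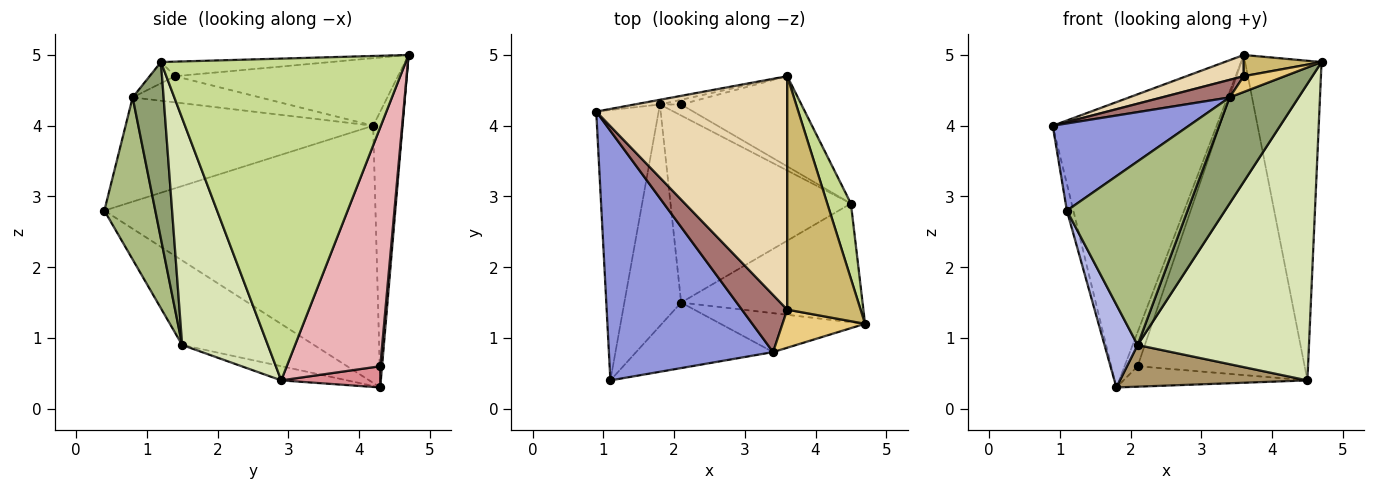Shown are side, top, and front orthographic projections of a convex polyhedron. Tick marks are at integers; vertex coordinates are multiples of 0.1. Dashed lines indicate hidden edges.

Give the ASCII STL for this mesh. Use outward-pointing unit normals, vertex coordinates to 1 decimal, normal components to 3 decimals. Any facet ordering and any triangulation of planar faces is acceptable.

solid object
 facet normal -0.972 0.023 -0.236
  outer loop
   vertex 1.8 4.3 0.3
   vertex 1.1 0.4 2.8
   vertex 0.9 4.2 4.0
  endloop
 endfacet
 facet normal -0.176 0.984 -0.016
  outer loop
   vertex 3.6 4.7 5.0
   vertex 1.8 4.3 0.3
   vertex 0.9 4.2 4.0
  endloop
 endfacet
 facet normal -0.514 -0.283 0.810
  outer loop
   vertex 3.4 0.8 4.4
   vertex 0.9 4.2 4.0
   vertex 1.1 0.4 2.8
  endloop
 endfacet
 facet normal -0.813 -0.204 -0.546
  outer loop
   vertex 2.1 1.5 0.9
   vertex 1.1 0.4 2.8
   vertex 1.8 4.3 0.3
  endloop
 endfacet
 facet normal 0.388 -0.865 -0.317
  outer loop
   vertex 2.1 1.5 0.9
   vertex 4.7 1.2 4.9
   vertex 3.4 0.8 4.4
  endloop
 endfacet
 facet normal 0.369 -0.875 -0.312
  outer loop
   vertex 2.1 1.5 0.9
   vertex 3.4 0.8 4.4
   vertex 1.1 0.4 2.8
  endloop
 endfacet
 facet normal 0.952 0.297 0.070
  outer loop
   vertex 4.5 2.9 0.4
   vertex 3.6 4.7 5.0
   vertex 4.7 1.2 4.9
  endloop
 endfacet
 facet normal 0.421 -0.842 -0.337
  outer loop
   vertex 4.5 2.9 0.4
   vertex 4.7 1.2 4.9
   vertex 2.1 1.5 0.9
  endloop
 endfacet
 facet normal -0.076 -0.217 -0.973
  outer loop
   vertex 4.5 2.9 0.4
   vertex 2.1 1.5 0.9
   vertex 1.8 4.3 0.3
  endloop
 endfacet
 facet normal -0.194 -0.089 0.977
  outer loop
   vertex 3.6 1.4 4.7
   vertex 4.7 1.2 4.9
   vertex 3.6 4.7 5.0
  endloop
 endfacet
 facet normal -0.231 -0.372 0.899
  outer loop
   vertex 3.6 1.4 4.7
   vertex 3.4 0.8 4.4
   vertex 4.7 1.2 4.9
  endloop
 endfacet
 facet normal -0.332 -0.085 0.939
  outer loop
   vertex 3.6 1.4 4.7
   vertex 3.6 4.7 5.0
   vertex 0.9 4.2 4.0
  endloop
 endfacet
 facet normal -0.484 -0.257 0.837
  outer loop
   vertex 3.6 1.4 4.7
   vertex 0.9 4.2 4.0
   vertex 3.4 0.8 4.4
  endloop
 endfacet
 facet normal 0.135 0.982 -0.135
  outer loop
   vertex 2.1 4.3 0.6
   vertex 1.8 4.3 0.3
   vertex 3.6 4.7 5.0
  endloop
 endfacet
 facet normal 0.428 0.796 -0.428
  outer loop
   vertex 2.1 4.3 0.6
   vertex 4.5 2.9 0.4
   vertex 1.8 4.3 0.3
  endloop
 endfacet
 facet normal 0.474 0.847 -0.239
  outer loop
   vertex 2.1 4.3 0.6
   vertex 3.6 4.7 5.0
   vertex 4.5 2.9 0.4
  endloop
 endfacet
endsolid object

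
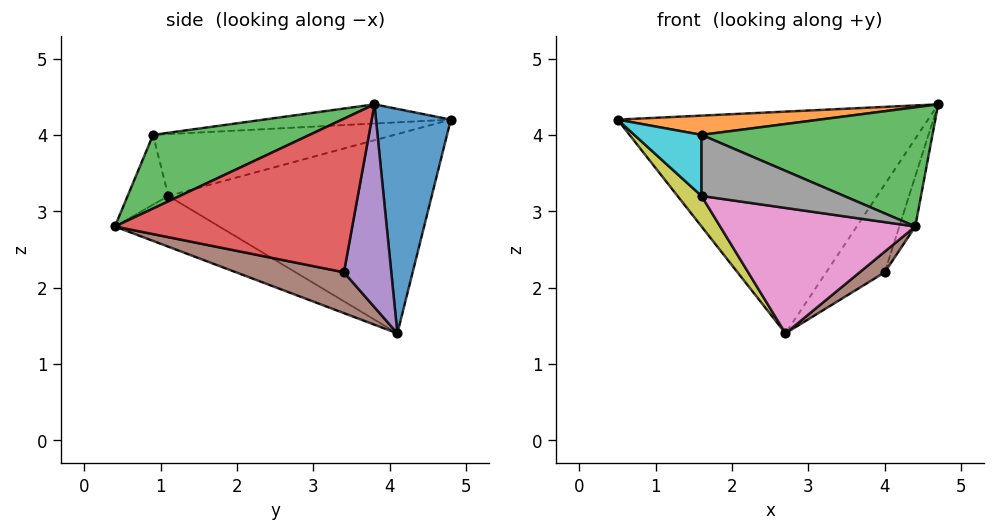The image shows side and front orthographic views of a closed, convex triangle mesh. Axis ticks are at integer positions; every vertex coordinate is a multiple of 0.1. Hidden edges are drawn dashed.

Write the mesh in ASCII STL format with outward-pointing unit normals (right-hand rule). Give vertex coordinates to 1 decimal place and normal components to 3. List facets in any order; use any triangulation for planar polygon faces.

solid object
 facet normal 0.234 0.970 -0.059
  outer loop
   vertex 2.7 4.1 1.4
   vertex 0.5 4.8 4.2
   vertex 4.7 3.8 4.4
  endloop
 endfacet
 facet normal -0.064 -0.069 0.996
  outer loop
   vertex 1.6 0.9 4.0
   vertex 4.7 3.8 4.4
   vertex 0.5 4.8 4.2
  endloop
 endfacet
 facet normal 0.290 -0.428 0.856
  outer loop
   vertex 1.6 0.9 4.0
   vertex 4.4 0.4 2.8
   vertex 4.7 3.8 4.4
  endloop
 endfacet
 facet normal 0.948 0.064 -0.313
  outer loop
   vertex 4.0 3.4 2.2
   vertex 4.7 3.8 4.4
   vertex 4.4 0.4 2.8
  endloop
 endfacet
 facet normal 0.595 0.736 -0.323
  outer loop
   vertex 4.0 3.4 2.2
   vertex 2.7 4.1 1.4
   vertex 4.7 3.8 4.4
  endloop
 endfacet
 facet normal 0.477 -0.111 -0.872
  outer loop
   vertex 4.0 3.4 2.2
   vertex 4.4 0.4 2.8
   vertex 2.7 4.1 1.4
  endloop
 endfacet
 facet normal -0.233 -0.436 -0.869
  outer loop
   vertex 1.6 1.1 3.2
   vertex 2.7 4.1 1.4
   vertex 4.4 0.4 2.8
  endloop
 endfacet
 facet normal -0.267 -0.935 -0.234
  outer loop
   vertex 1.6 1.1 3.2
   vertex 4.4 0.4 2.8
   vertex 1.6 0.9 4.0
  endloop
 endfacet
 facet normal -0.793 -0.072 -0.605
  outer loop
   vertex 1.6 1.1 3.2
   vertex 0.5 4.8 4.2
   vertex 2.7 4.1 1.4
  endloop
 endfacet
 facet normal -0.961 -0.268 -0.067
  outer loop
   vertex 1.6 1.1 3.2
   vertex 1.6 0.9 4.0
   vertex 0.5 4.8 4.2
  endloop
 endfacet
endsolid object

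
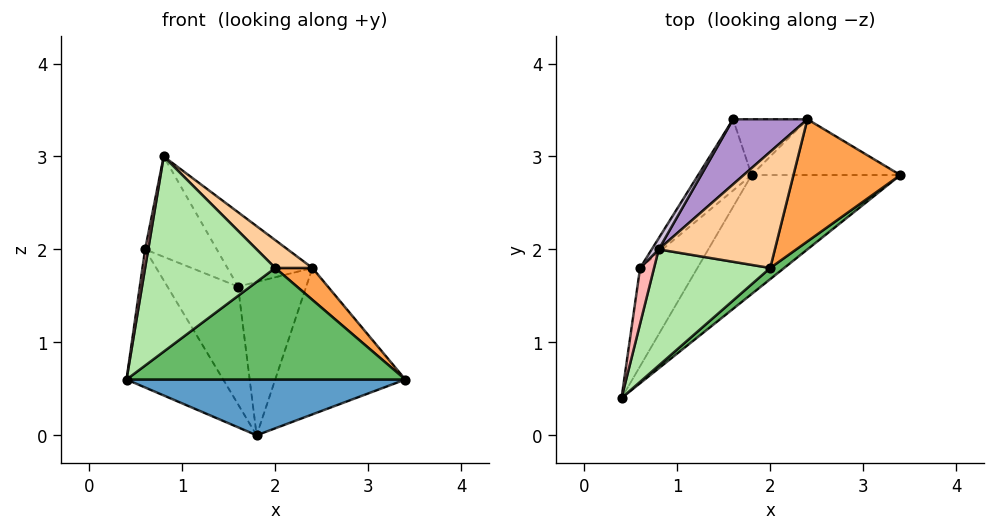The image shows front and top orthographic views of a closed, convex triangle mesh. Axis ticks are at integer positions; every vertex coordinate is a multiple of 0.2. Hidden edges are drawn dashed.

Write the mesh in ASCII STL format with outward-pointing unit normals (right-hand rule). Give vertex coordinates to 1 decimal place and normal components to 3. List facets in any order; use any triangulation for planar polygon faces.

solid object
 facet normal 0.322 -0.402 -0.857
  outer loop
   vertex 1.8 2.8 0.0
   vertex 3.4 2.8 0.6
   vertex 0.4 0.4 0.6
  endloop
 endfacet
 facet normal 0.132 0.926 -0.353
  outer loop
   vertex 1.8 2.8 0.0
   vertex 2.4 3.4 1.8
   vertex 3.4 2.8 0.6
  endloop
 endfacet
 facet normal 0.711 -0.178 0.681
  outer loop
   vertex 2.0 1.8 1.8
   vertex 3.4 2.8 0.6
   vertex 2.4 3.4 1.8
  endloop
 endfacet
 facet normal 0.682 -0.171 0.711
  outer loop
   vertex 2.0 1.8 1.8
   vertex 2.4 3.4 1.8
   vertex 0.8 2.0 3.0
  endloop
 endfacet
 facet normal 0.623 -0.778 0.078
  outer loop
   vertex 2.0 1.8 1.8
   vertex 0.4 0.4 0.6
   vertex 3.4 2.8 0.6
  endloop
 endfacet
 facet normal 0.346 -0.806 0.480
  outer loop
   vertex 2.0 1.8 1.8
   vertex 0.8 2.0 3.0
   vertex 0.4 0.4 0.6
  endloop
 endfacet
 facet normal -0.855 0.423 -0.301
  outer loop
   vertex 0.6 1.8 2.0
   vertex 1.8 2.8 0.0
   vertex 0.4 0.4 0.6
  endloop
 endfacet
 facet normal -0.975 -0.070 0.209
  outer loop
   vertex 0.6 1.8 2.0
   vertex 0.4 0.4 0.6
   vertex 0.8 2.0 3.0
  endloop
 endfacet
 facet normal -0.162 0.743 0.650
  outer loop
   vertex 1.6 3.4 1.6
   vertex 0.8 2.0 3.0
   vertex 2.4 3.4 1.8
  endloop
 endfacet
 facet normal -0.840 0.540 0.060
  outer loop
   vertex 1.6 3.4 1.6
   vertex 0.6 1.8 2.0
   vertex 0.8 2.0 3.0
  endloop
 endfacet
 facet normal 0.085 0.936 -0.341
  outer loop
   vertex 1.6 3.4 1.6
   vertex 2.4 3.4 1.8
   vertex 1.8 2.8 0.0
  endloop
 endfacet
 facet normal -0.844 0.458 -0.277
  outer loop
   vertex 1.6 3.4 1.6
   vertex 1.8 2.8 0.0
   vertex 0.6 1.8 2.0
  endloop
 endfacet
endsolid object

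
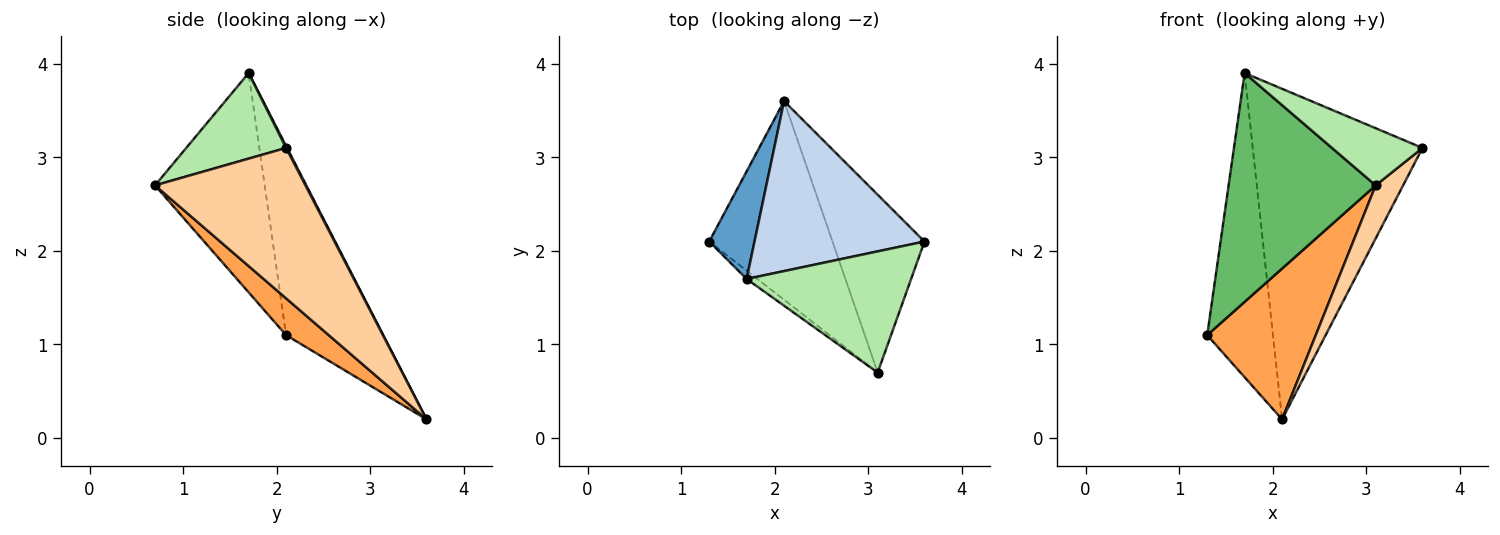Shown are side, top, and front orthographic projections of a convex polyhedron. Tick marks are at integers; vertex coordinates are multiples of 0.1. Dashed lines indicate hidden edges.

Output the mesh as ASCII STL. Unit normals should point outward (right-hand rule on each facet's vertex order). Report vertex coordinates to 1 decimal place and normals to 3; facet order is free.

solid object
 facet normal -0.812 0.550 0.195
  outer loop
   vertex 1.7 1.7 3.9
   vertex 2.1 3.6 0.2
   vertex 1.3 2.1 1.1
  endloop
 endfacet
 facet normal 0.005 0.889 0.457
  outer loop
   vertex 1.7 1.7 3.9
   vertex 3.6 2.1 3.1
   vertex 2.1 3.6 0.2
  endloop
 endfacet
 facet normal 0.231 -0.588 -0.775
  outer loop
   vertex 3.1 0.7 2.7
   vertex 1.3 2.1 1.1
   vertex 2.1 3.6 0.2
  endloop
 endfacet
 facet normal 0.843 -0.154 -0.516
  outer loop
   vertex 3.1 0.7 2.7
   vertex 2.1 3.6 0.2
   vertex 3.6 2.1 3.1
  endloop
 endfacet
 facet normal -0.597 -0.801 -0.029
  outer loop
   vertex 3.1 0.7 2.7
   vertex 1.7 1.7 3.9
   vertex 1.3 2.1 1.1
  endloop
 endfacet
 facet normal 0.426 -0.386 0.818
  outer loop
   vertex 3.1 0.7 2.7
   vertex 3.6 2.1 3.1
   vertex 1.7 1.7 3.9
  endloop
 endfacet
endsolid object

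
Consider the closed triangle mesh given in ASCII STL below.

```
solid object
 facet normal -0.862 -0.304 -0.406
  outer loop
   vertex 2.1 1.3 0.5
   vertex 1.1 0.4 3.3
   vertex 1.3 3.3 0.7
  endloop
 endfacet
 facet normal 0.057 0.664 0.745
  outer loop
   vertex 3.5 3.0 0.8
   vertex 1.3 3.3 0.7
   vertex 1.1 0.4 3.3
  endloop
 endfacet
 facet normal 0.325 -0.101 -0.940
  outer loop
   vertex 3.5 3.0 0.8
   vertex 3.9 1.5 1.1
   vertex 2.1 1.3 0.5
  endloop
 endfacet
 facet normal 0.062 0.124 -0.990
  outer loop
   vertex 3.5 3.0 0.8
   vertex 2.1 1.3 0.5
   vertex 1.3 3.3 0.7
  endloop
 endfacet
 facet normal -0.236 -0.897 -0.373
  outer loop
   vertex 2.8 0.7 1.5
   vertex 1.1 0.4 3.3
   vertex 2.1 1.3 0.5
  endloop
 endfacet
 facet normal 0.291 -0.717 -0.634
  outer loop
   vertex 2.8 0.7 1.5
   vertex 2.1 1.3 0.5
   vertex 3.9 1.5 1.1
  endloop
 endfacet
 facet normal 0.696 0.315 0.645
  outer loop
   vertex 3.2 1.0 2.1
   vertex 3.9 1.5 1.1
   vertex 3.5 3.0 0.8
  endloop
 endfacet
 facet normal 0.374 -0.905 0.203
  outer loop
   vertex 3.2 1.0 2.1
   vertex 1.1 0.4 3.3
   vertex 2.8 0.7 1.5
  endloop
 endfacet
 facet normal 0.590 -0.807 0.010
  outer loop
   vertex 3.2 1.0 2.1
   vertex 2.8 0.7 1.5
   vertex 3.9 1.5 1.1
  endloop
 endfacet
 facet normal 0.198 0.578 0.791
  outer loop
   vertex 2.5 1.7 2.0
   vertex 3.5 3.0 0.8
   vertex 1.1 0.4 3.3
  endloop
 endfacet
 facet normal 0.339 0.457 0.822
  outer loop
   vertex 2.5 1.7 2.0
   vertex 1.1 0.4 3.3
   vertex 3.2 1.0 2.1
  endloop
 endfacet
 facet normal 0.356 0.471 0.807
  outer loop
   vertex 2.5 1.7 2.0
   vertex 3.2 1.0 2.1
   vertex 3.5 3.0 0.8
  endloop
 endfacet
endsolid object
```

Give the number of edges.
18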